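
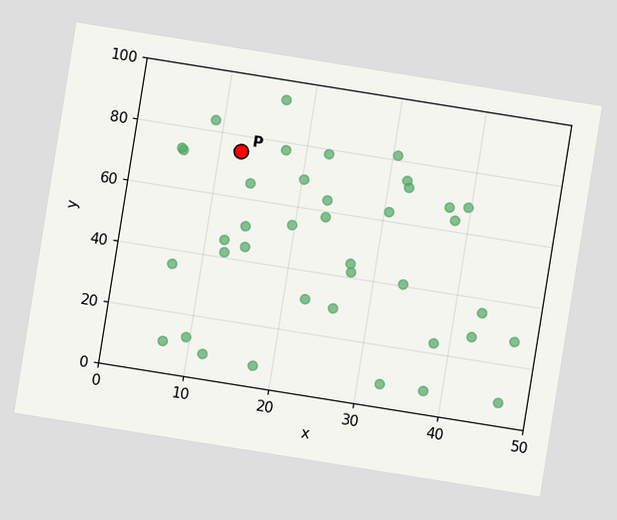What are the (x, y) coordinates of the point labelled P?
(12.5, 75)

The chart is tilted about 9° clockwise. Following the gridlines from P to each axis, P sits at (12.5, 75).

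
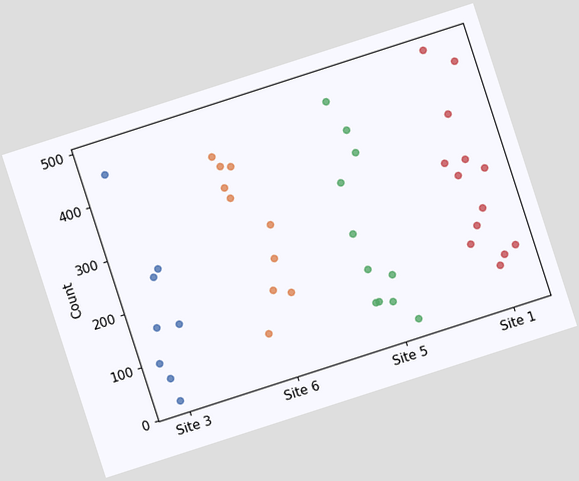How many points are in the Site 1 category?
13

The chart is tilted about 18° counter-clockwise. Counting the markers in the Site 1 column gives 13.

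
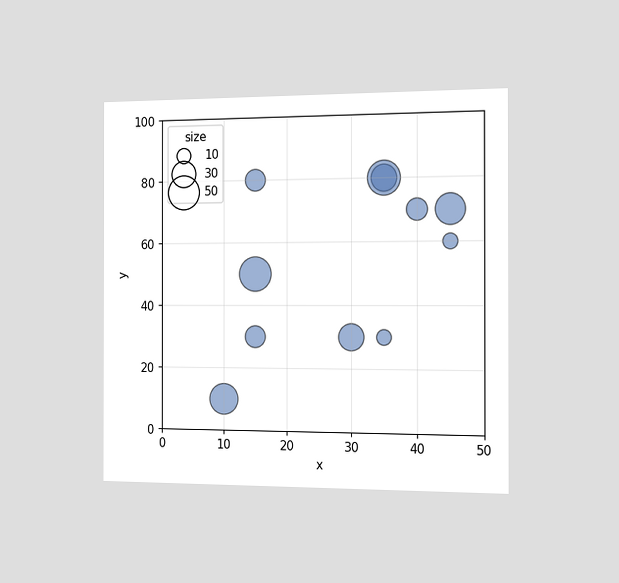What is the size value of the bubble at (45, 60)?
10

The chart is viewed slightly from the right. Matching the bubble at (45, 60) against the size legend gives 10.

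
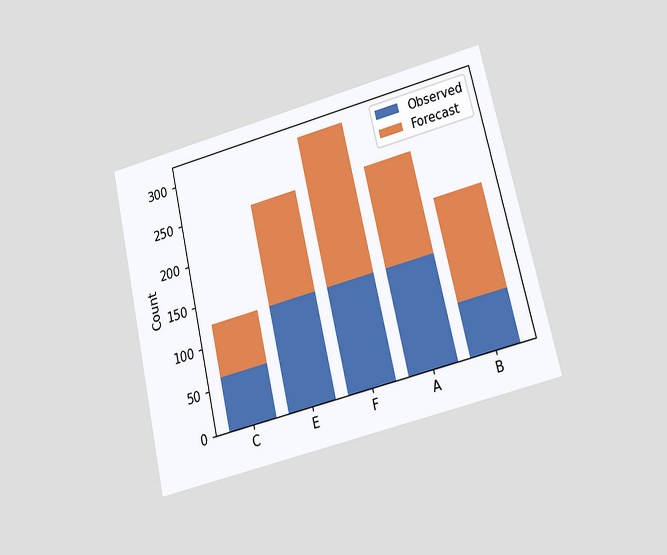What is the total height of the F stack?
The chart is tilted about 13° counter-clockwise and viewed at a slight angle. The F stack's top reaches 310 on the y-axis.

310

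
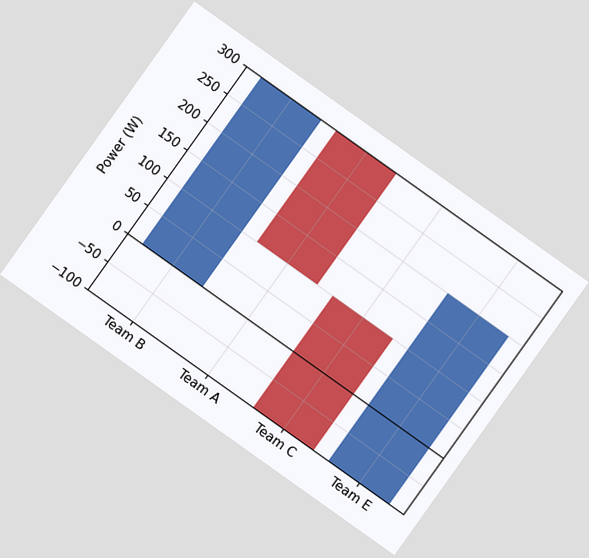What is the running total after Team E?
200W

The chart is tilted about 35° clockwise. After Team E the running total reaches 200W.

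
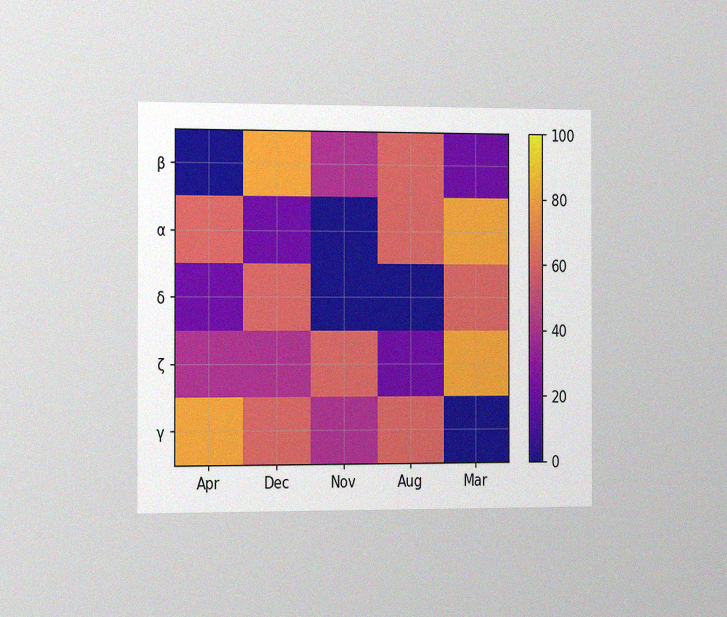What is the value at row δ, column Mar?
60

The chart is viewed slightly from the left, with some photo noise. Matching cell (δ, Mar) against the colorbar gives 60.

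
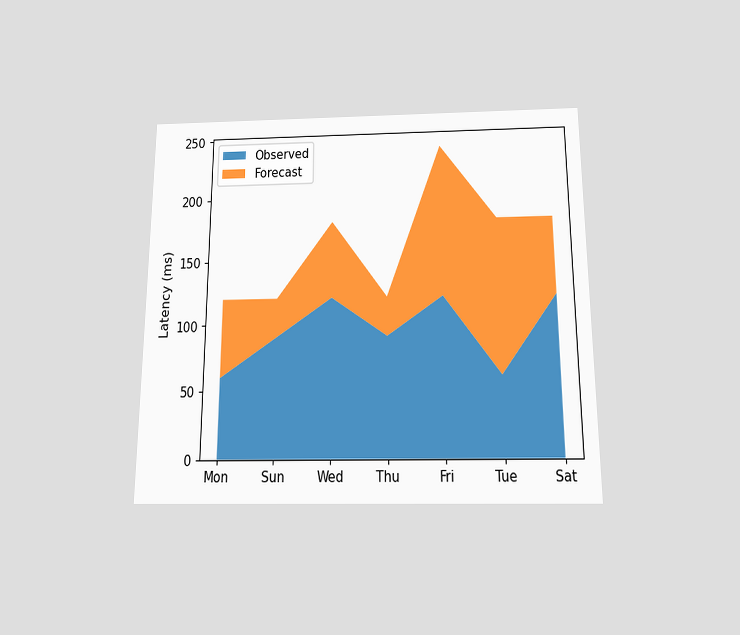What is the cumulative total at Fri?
240ms

The chart is viewed slightly from below. The stacked total at Fri reaches 240ms.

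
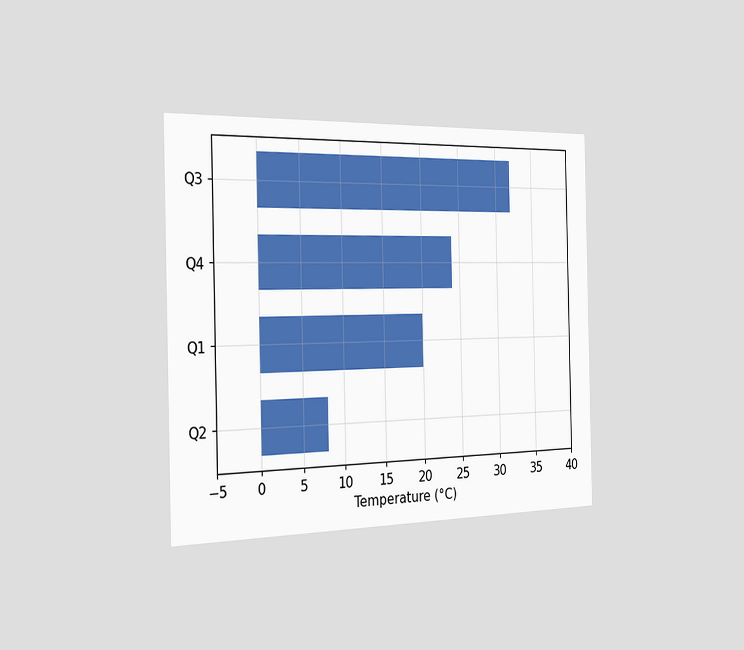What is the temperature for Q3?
The chart is viewed slightly from the left. Reading along the chart's x-axis, the Q3 bar reaches 32°C.

32°C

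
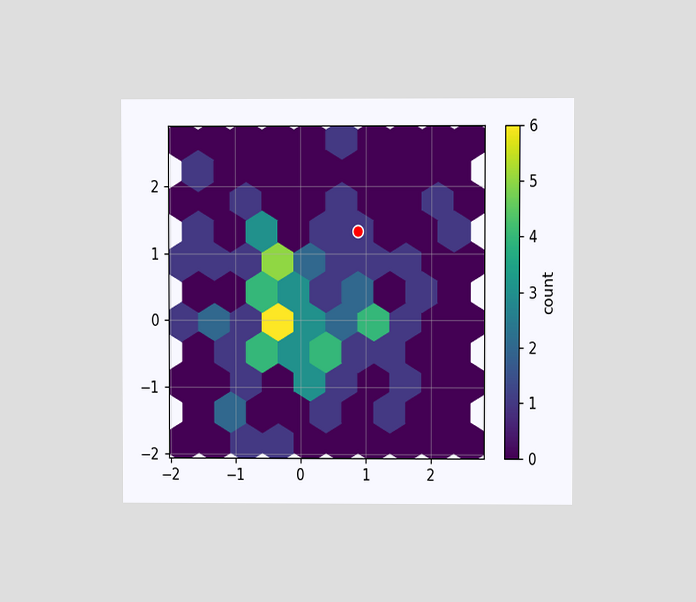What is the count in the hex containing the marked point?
1

The chart is viewed at a slight angle. The marked hex reads 1 on the colorbar.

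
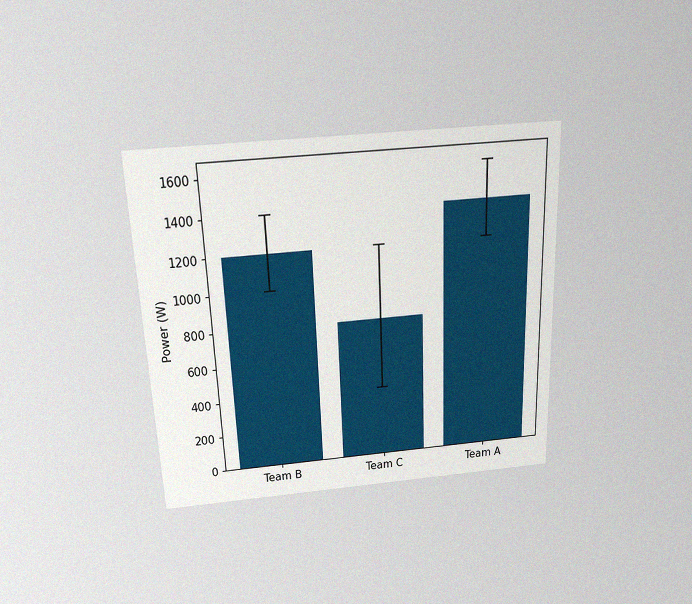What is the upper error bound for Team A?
The chart is tilted about 2° counter-clockwise and viewed slightly from above, with some photo noise. The Team A bar's upper whisker reaches 1600W.

1600W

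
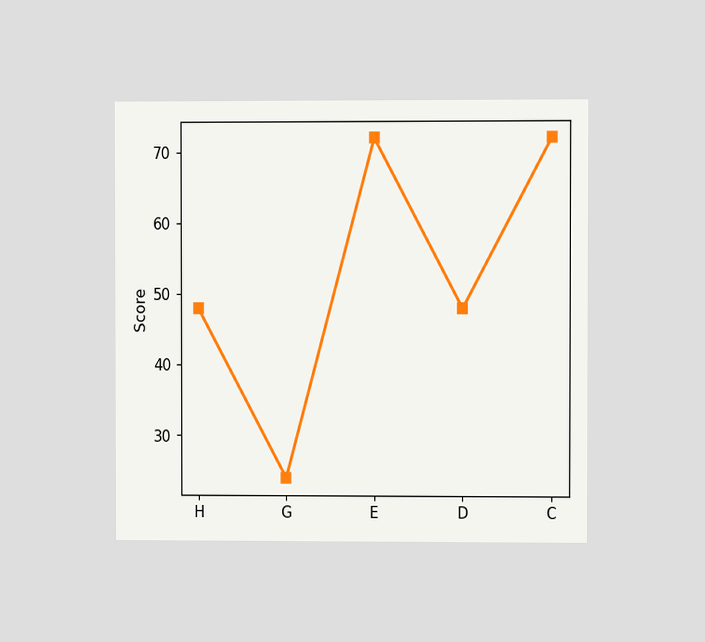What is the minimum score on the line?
24

The chart is viewed at a slight angle. The lowest point is at G, and reading across to the y-axis gives 24.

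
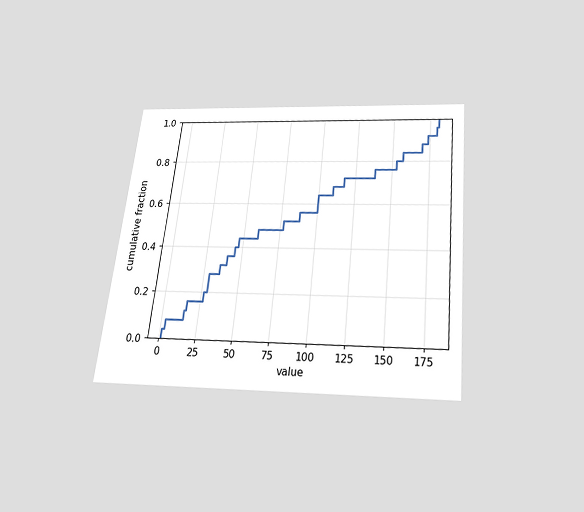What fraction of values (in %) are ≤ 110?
The chart is tilted about 6° clockwise and viewed slightly from below. At x=110 the ECDF step is at 68%.

68%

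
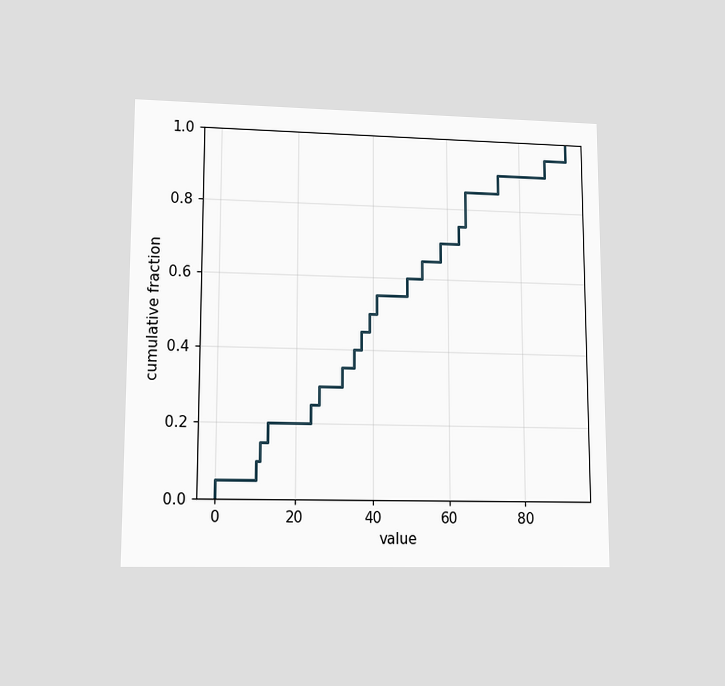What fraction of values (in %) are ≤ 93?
The chart is viewed at a slight angle. At x=93 the ECDF step is at 100%.

100%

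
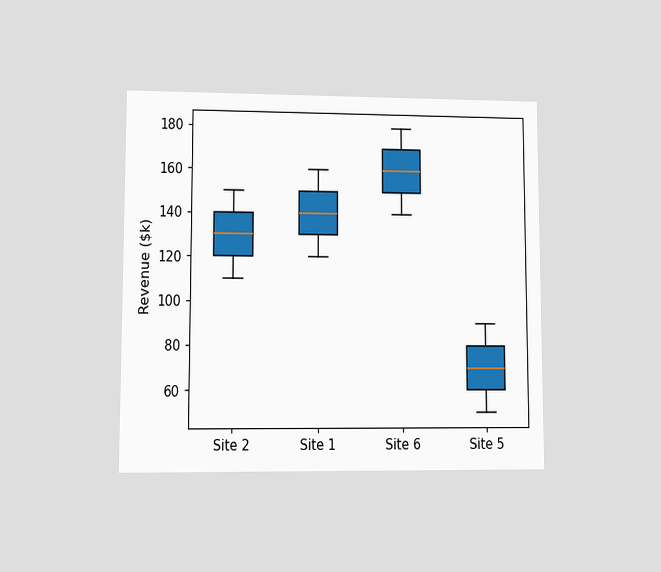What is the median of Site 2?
The chart is viewed at a slight angle. The median line in the Site 2 box sits at $130k.

$130k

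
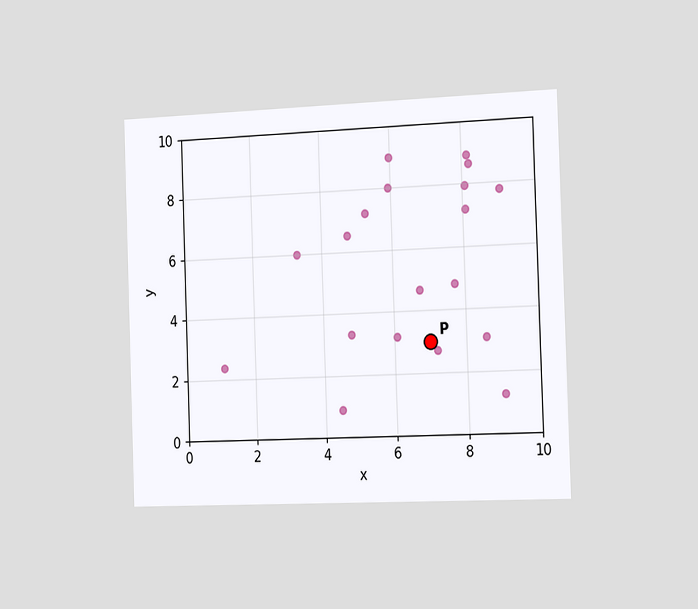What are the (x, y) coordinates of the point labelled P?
The chart is tilted about 2° counter-clockwise and viewed slightly from the right. Following the gridlines from P to each axis, P sits at (7, 3).

(7, 3)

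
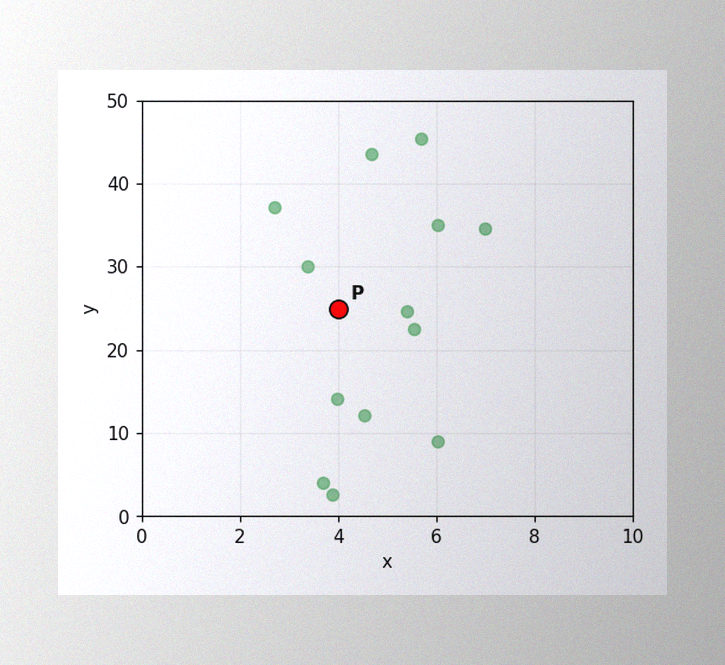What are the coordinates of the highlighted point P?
The image has some photo noise and uneven lighting. Following the gridlines from P to each axis, P sits at (4, 25).

(4, 25)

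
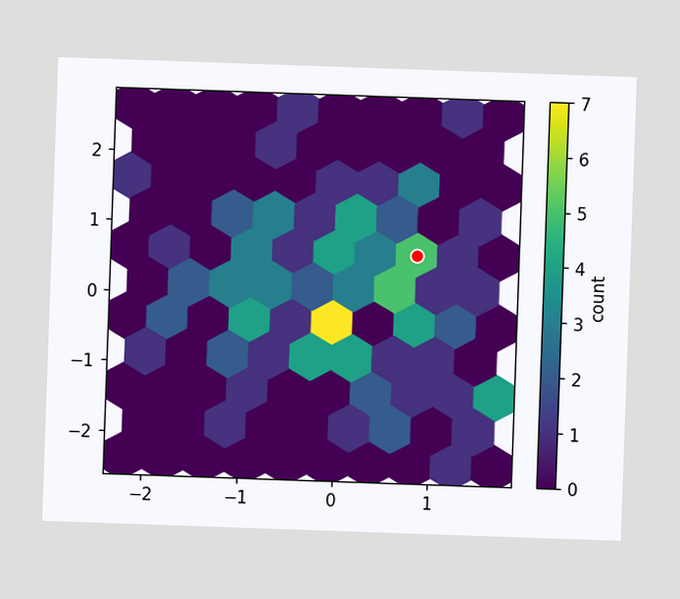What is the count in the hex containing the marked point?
5

The marked hex reads 5 on the colorbar.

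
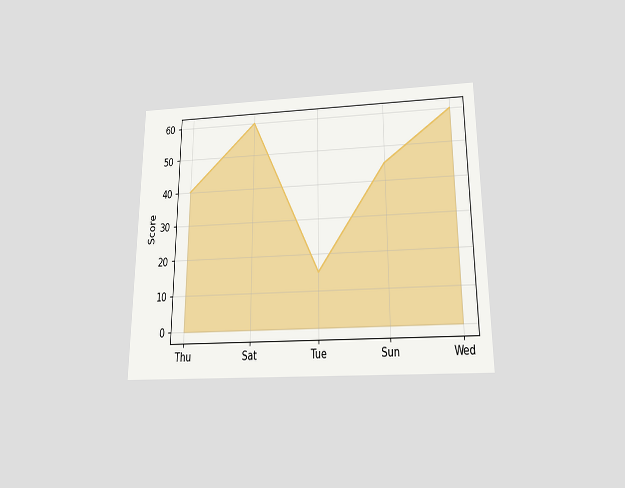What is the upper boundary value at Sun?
45

The chart is viewed slightly from below. At Sun the upper boundary is at 45.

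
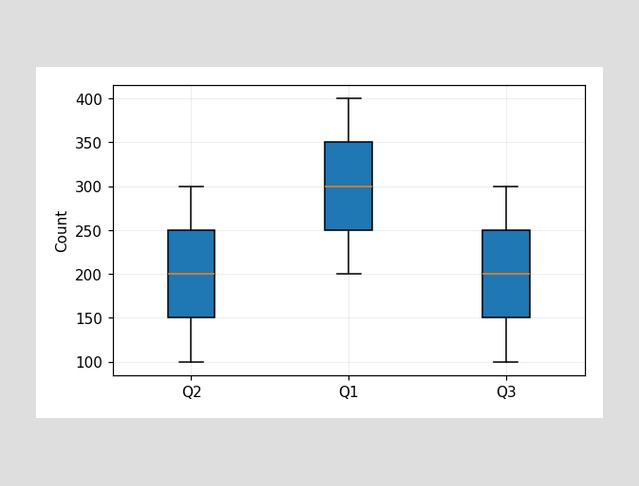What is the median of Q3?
200

The median line in the Q3 box sits at 200.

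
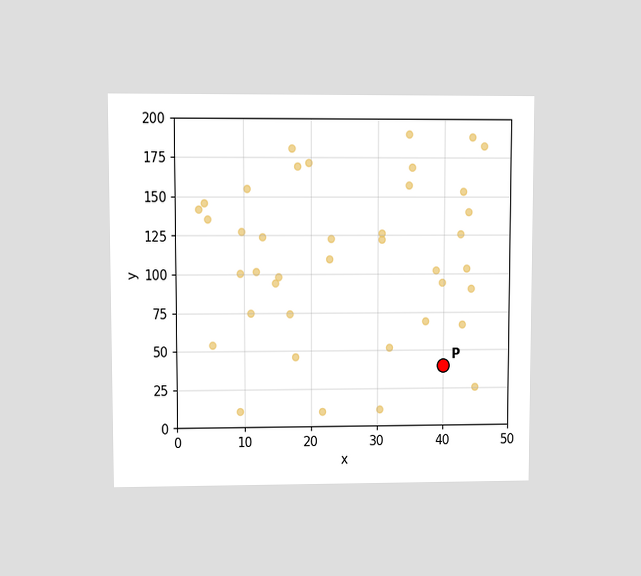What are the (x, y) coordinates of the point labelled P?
The chart is viewed at a slight angle. Following the gridlines from P to each axis, P sits at (40, 40).

(40, 40)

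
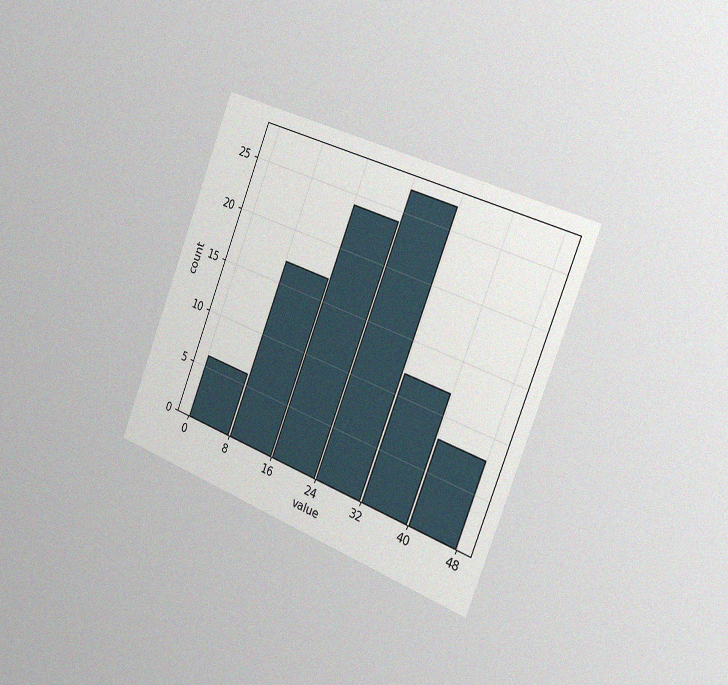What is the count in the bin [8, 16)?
The chart is tilted about 22° clockwise and viewed slightly from the right, with some photo noise. The [8, 16) bin has height 17.

17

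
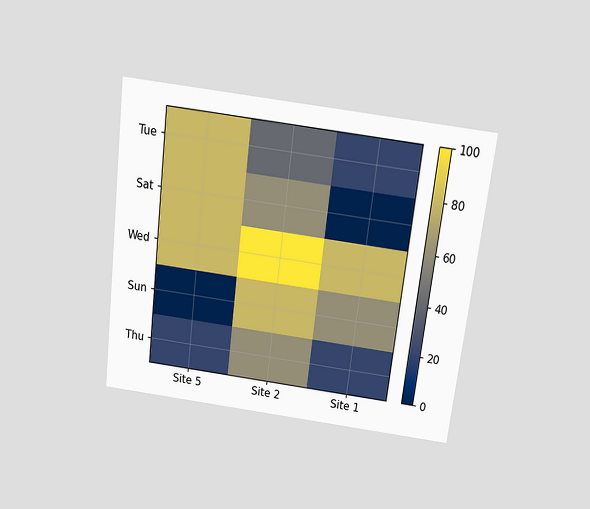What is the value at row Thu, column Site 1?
The chart is tilted about 7° clockwise and viewed slightly from above. Matching cell (Thu, Site 1) against the colorbar gives 20.

20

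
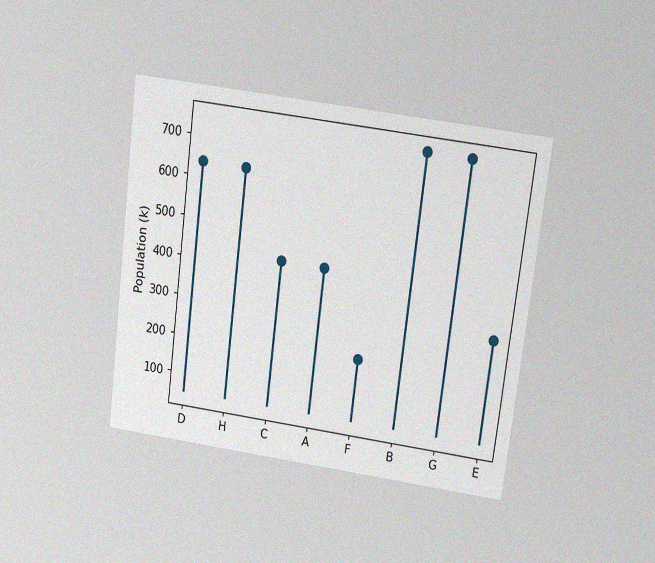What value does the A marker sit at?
The chart is tilted about 7° clockwise and viewed slightly from above, with some photo noise. The A marker sits at 424k.

424k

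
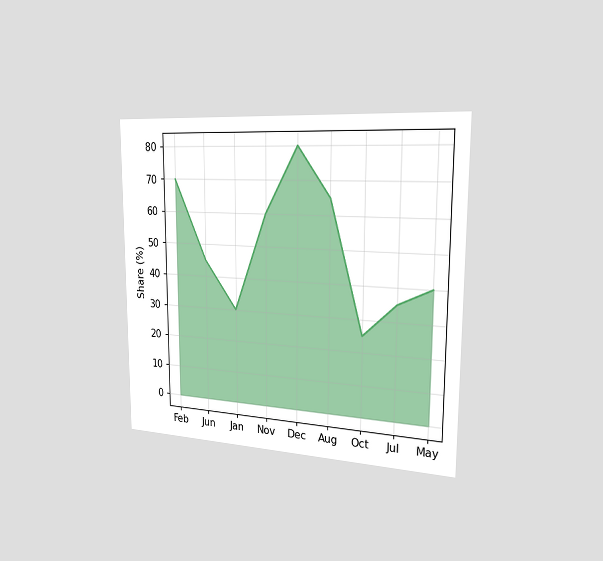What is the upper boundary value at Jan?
The chart is viewed slightly from the right. At Jan the upper boundary is at 30%.

30%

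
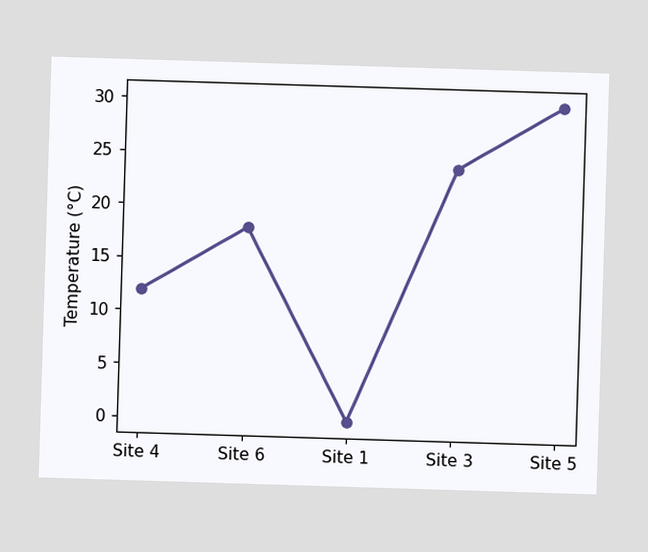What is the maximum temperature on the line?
30°C

The highest point is at Site 5, and reading across to the y-axis gives 30°C.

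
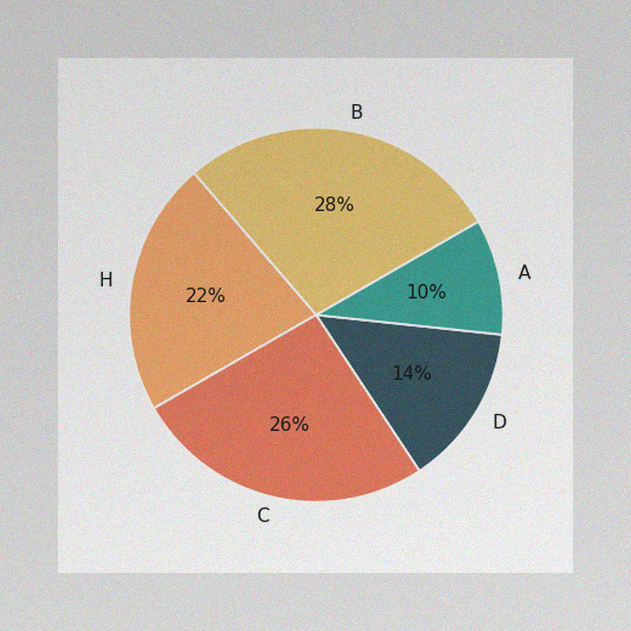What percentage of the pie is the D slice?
14%

The image has some photo noise and uneven lighting. The D slice takes up 14% of the pie.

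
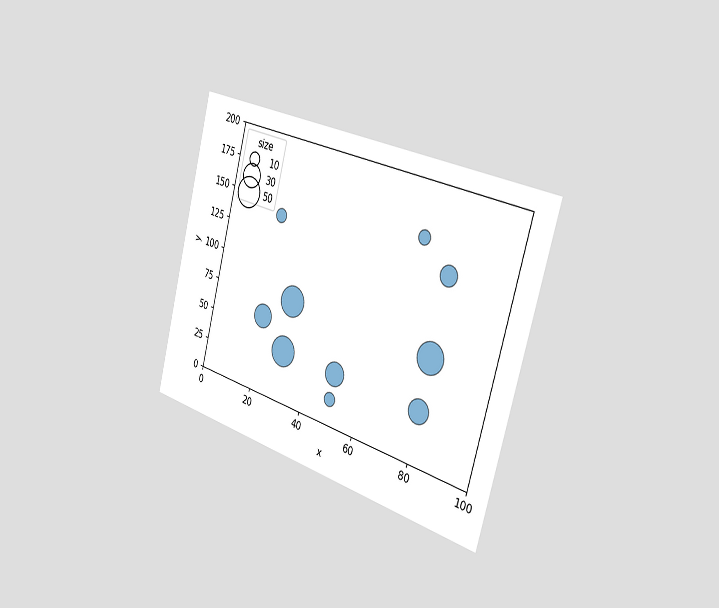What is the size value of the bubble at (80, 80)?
The chart is tilted about 15° clockwise and viewed slightly from the right. Matching the bubble at (80, 80) against the size legend gives 50.

50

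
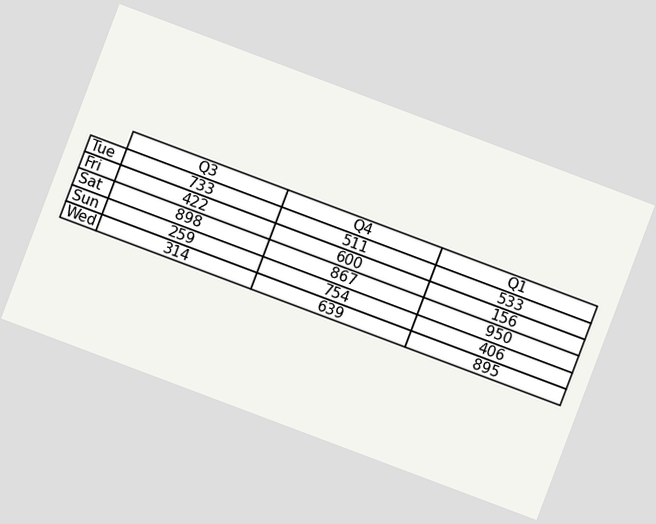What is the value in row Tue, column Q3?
The chart is tilted about 21° clockwise. The (Tue, Q3) cell reads 733.

733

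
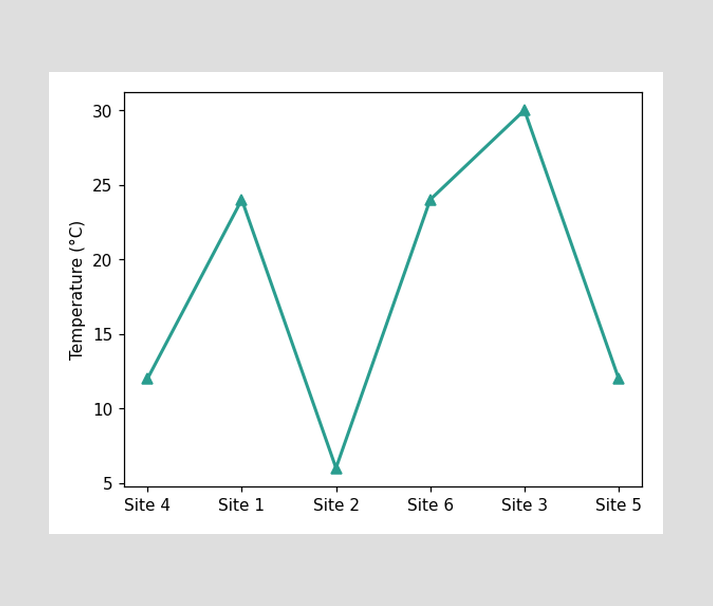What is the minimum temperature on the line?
The lowest point is at Site 2, and reading across to the y-axis gives 6°C.

6°C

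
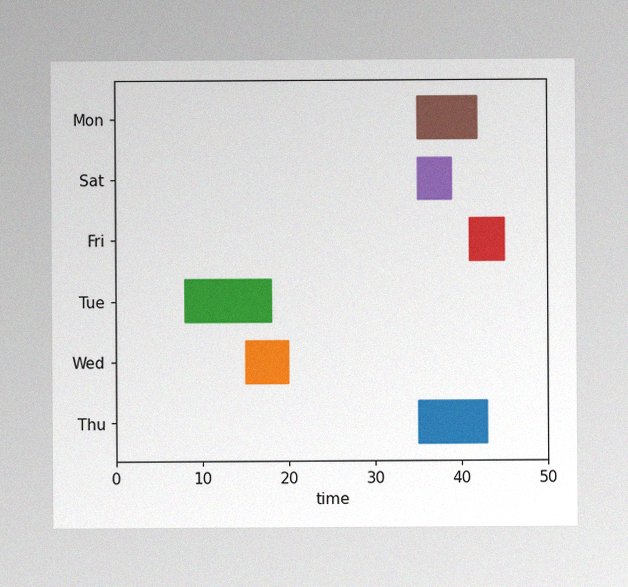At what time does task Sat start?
35

The image has some photo noise and uneven lighting. The Sat bar begins at t=35.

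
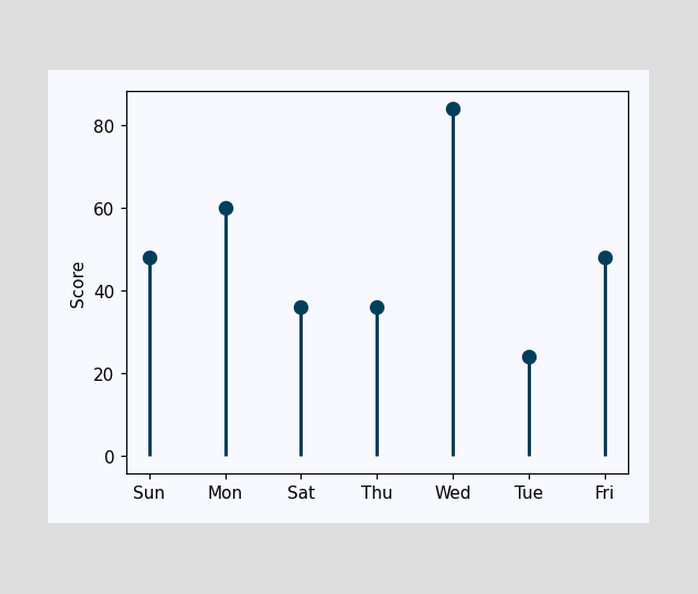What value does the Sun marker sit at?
48

The Sun marker sits at 48.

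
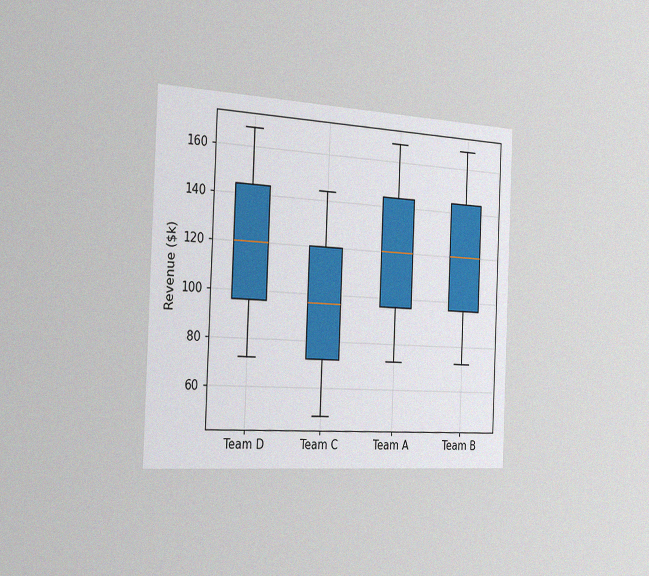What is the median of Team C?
The chart is tilted about 2° clockwise and viewed slightly from the left, with some photo noise. The median line in the Team C box sits at $96k.

$96k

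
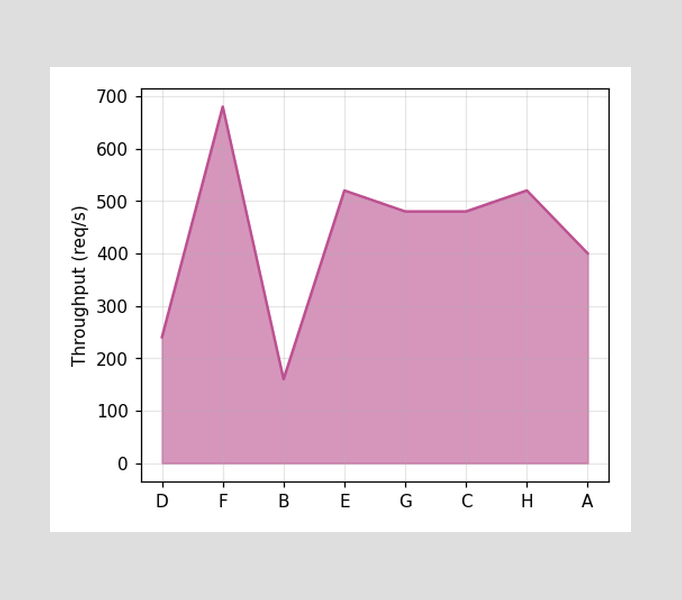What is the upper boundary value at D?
At D the upper boundary is at 240req/s.

240req/s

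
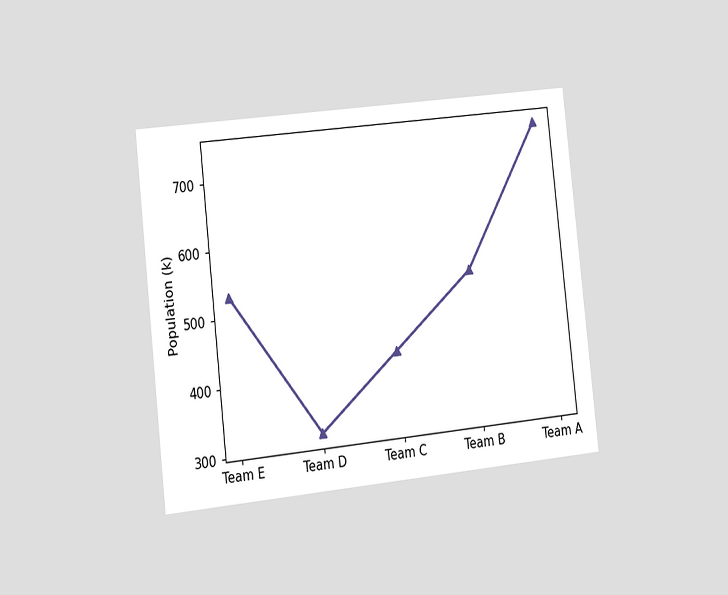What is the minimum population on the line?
The chart is tilted about 6° counter-clockwise and viewed slightly from the left. The lowest point is at Team D, and reading across to the y-axis gives 318k.

318k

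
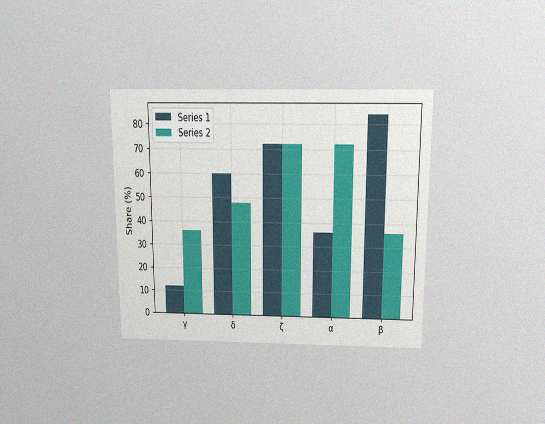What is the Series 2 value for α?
The chart is viewed slightly from above, with some photo noise. The Series 2 bar at α reaches 72% on the y-axis.

72%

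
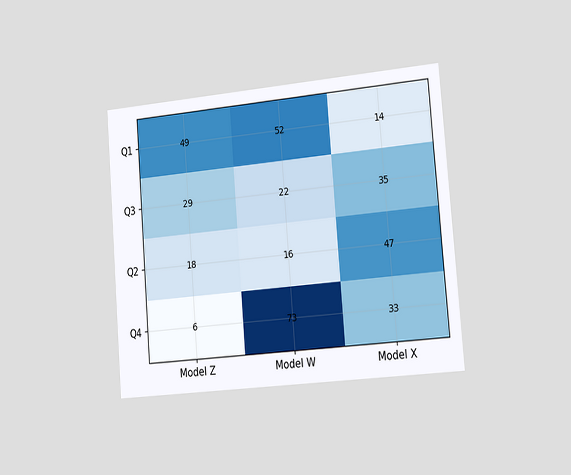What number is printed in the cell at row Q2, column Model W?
16

The chart is tilted about 5° counter-clockwise and viewed slightly from the right. The (Q2, Model W) cell reads 16.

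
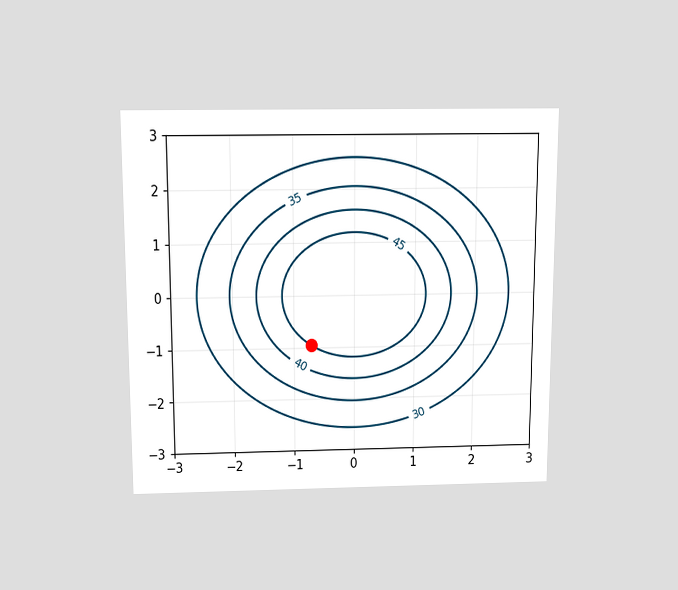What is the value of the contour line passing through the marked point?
45

The chart is viewed slightly from above. The marked point sits on the contour labelled 45.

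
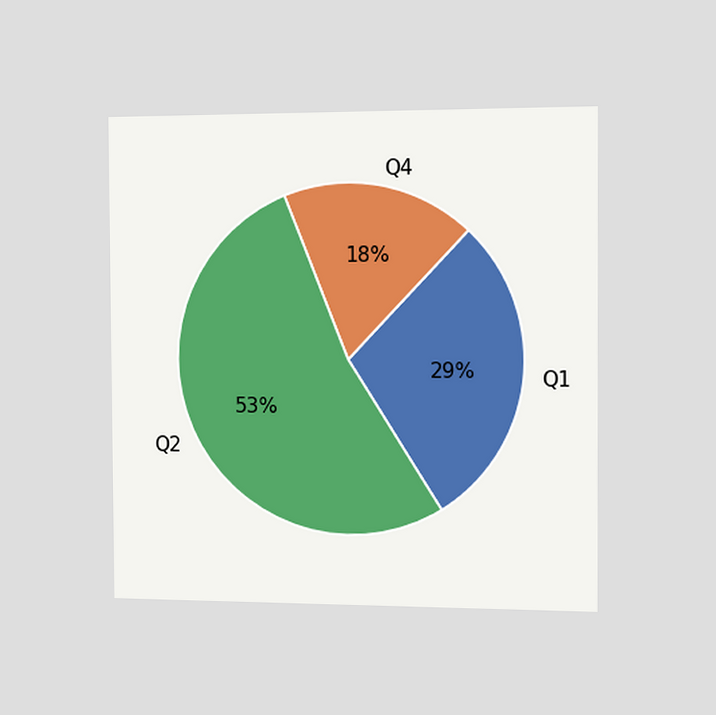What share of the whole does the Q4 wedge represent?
The chart is viewed slightly from the right. The Q4 slice takes up 18% of the pie.

18%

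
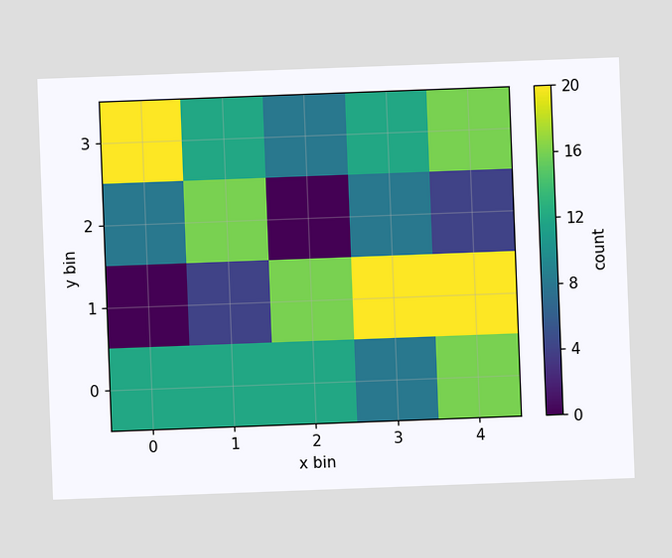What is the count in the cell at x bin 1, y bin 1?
The chart is tilted about 2° counter-clockwise. Matching the cell (1, 1) against the colorbar gives 4.

4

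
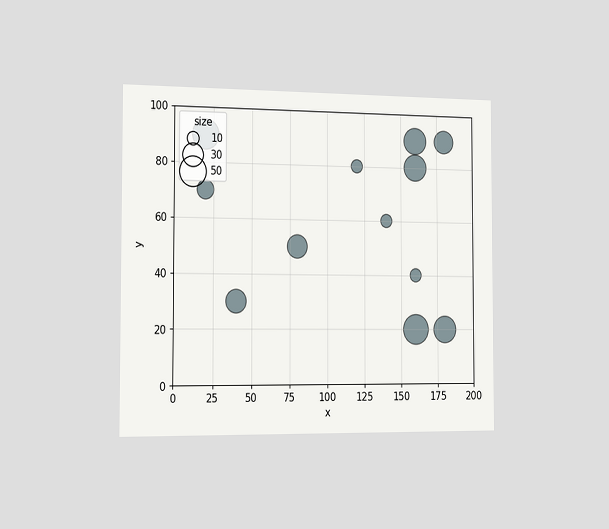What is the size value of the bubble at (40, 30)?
30

The chart is viewed slightly from the left. Matching the bubble at (40, 30) against the size legend gives 30.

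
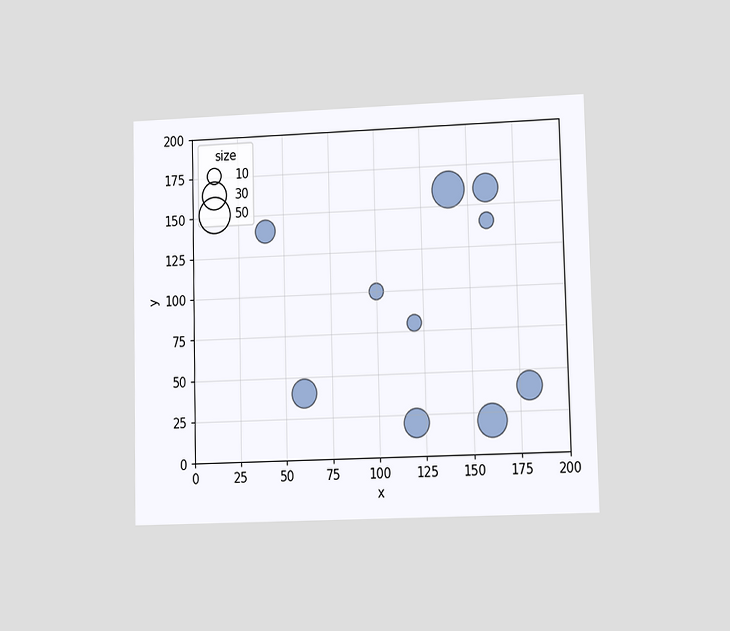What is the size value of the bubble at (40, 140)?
The chart is viewed at a slight angle. Matching the bubble at (40, 140) against the size legend gives 20.

20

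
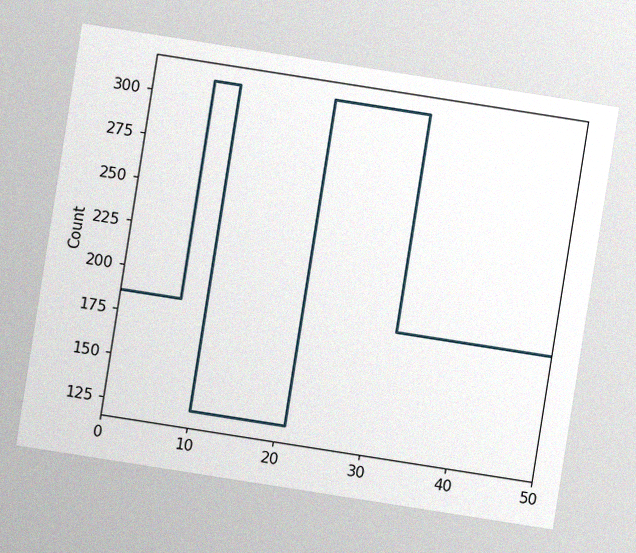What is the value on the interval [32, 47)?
The chart is tilted about 9° clockwise, with some photo noise. On [32, 47) the step sits at 186.

186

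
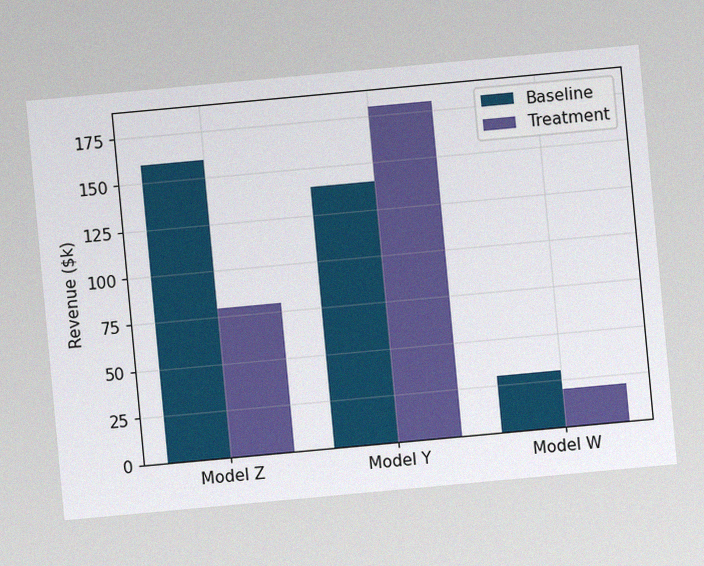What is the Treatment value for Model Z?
$80k

The chart is tilted about 5° counter-clockwise, with some photo noise. The Treatment bar at Model Z reaches $80k on the y-axis.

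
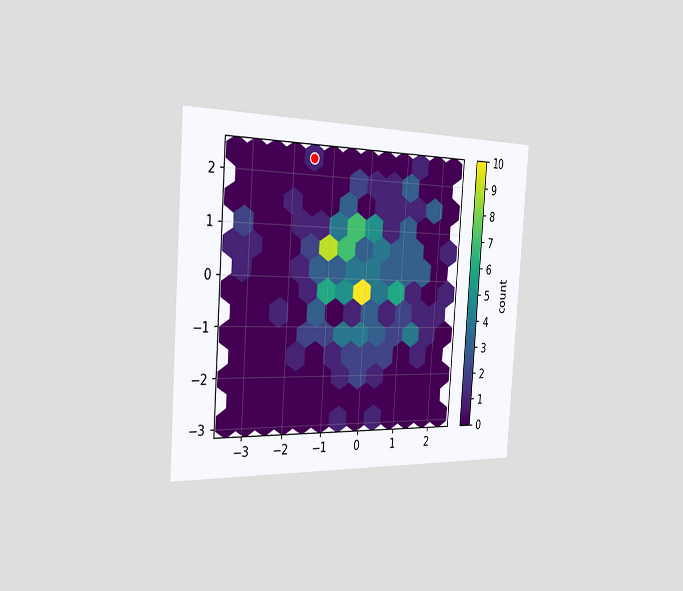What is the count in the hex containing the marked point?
The chart is tilted about 4° clockwise and viewed slightly from the left. The marked hex reads 1 on the colorbar.

1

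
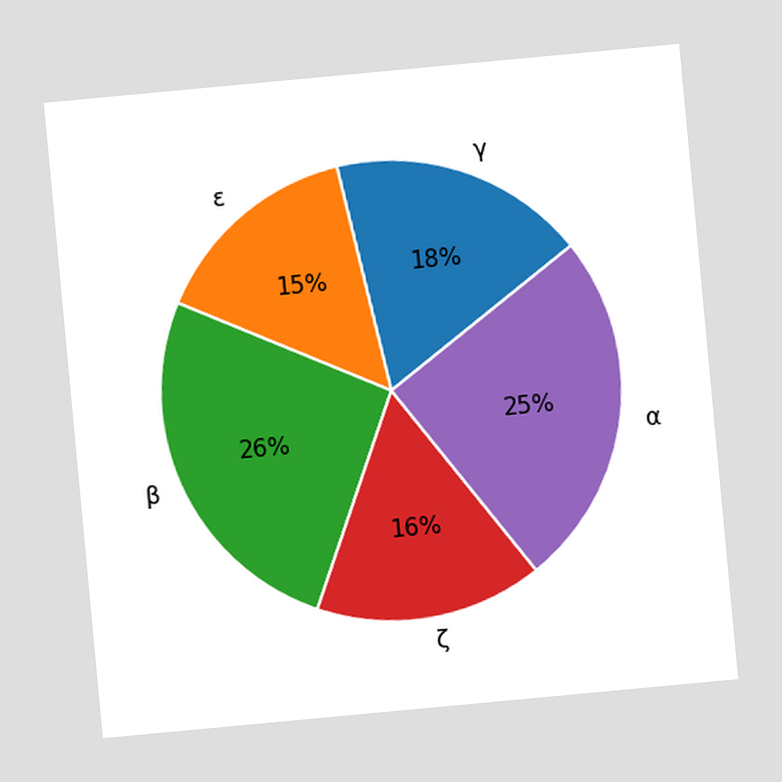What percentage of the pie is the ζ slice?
The chart is tilted about 5° counter-clockwise. The ζ slice takes up 16% of the pie.

16%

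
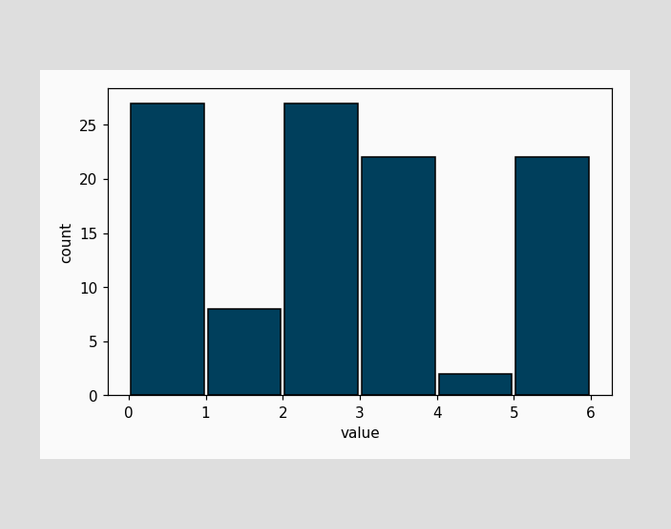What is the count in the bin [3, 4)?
The [3, 4) bin has height 22.

22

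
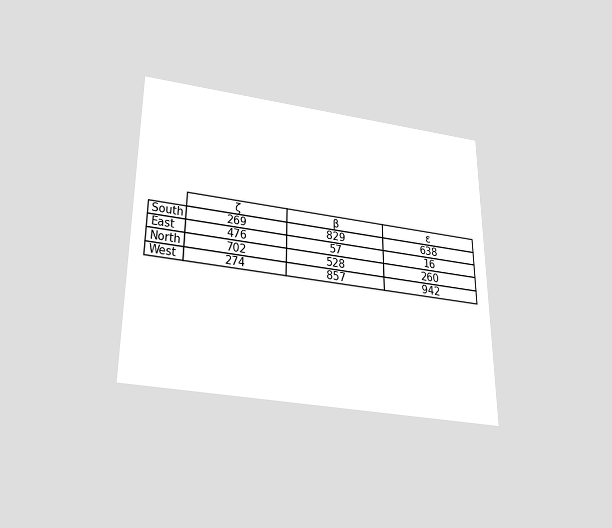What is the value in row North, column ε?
260

The chart is viewed slightly from below. The (North, ε) cell reads 260.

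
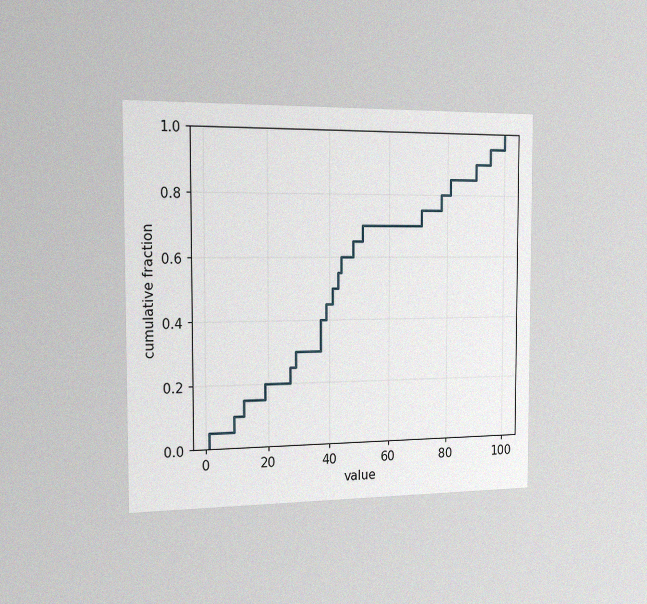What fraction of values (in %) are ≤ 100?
The chart is viewed slightly from the left, with some photo noise. At x=100 the ECDF step is at 100%.

100%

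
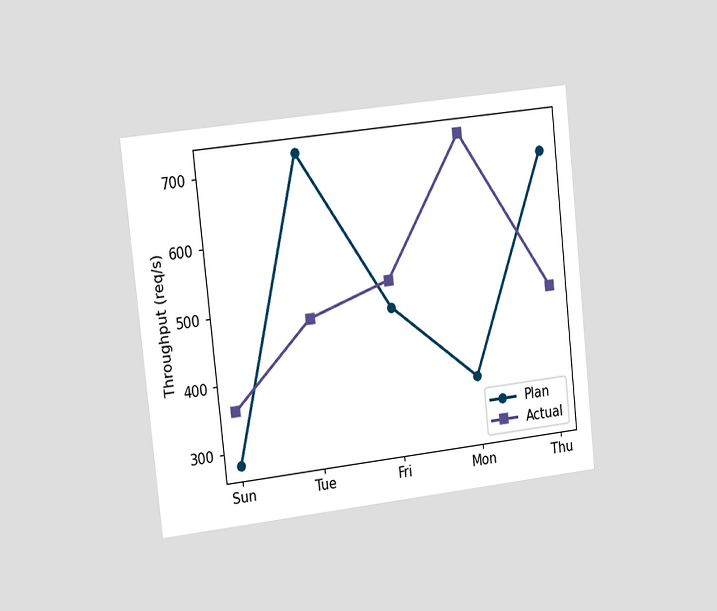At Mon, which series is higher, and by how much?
Actual, by 360req/s

The chart is tilted about 6° counter-clockwise and viewed slightly from the left. At Mon, Actual sits above the other line by 360req/s.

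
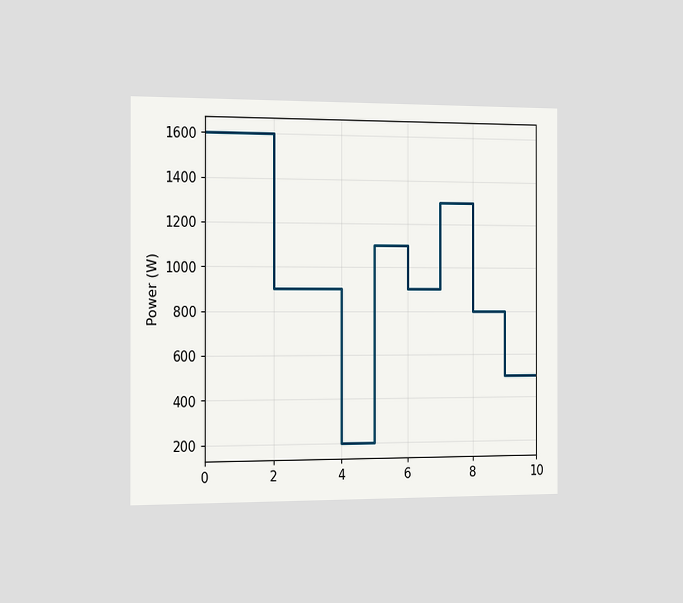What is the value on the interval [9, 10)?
500W

The chart is viewed slightly from the left. On [9, 10) the step sits at 500W.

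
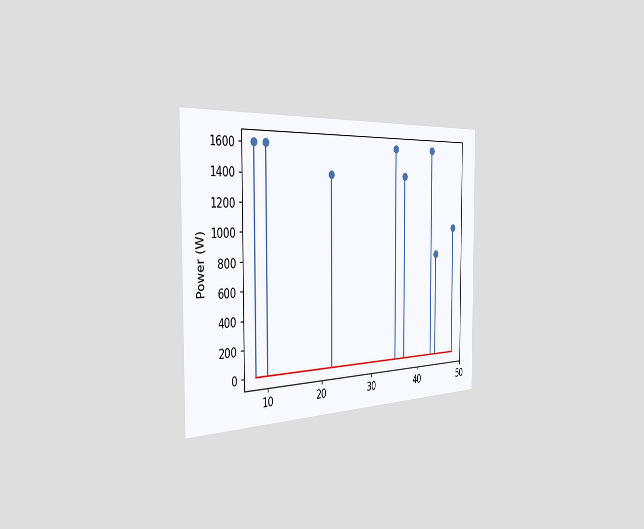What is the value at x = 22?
1400W

The chart is viewed slightly from the left. The stem at x=22 reaches 1400W.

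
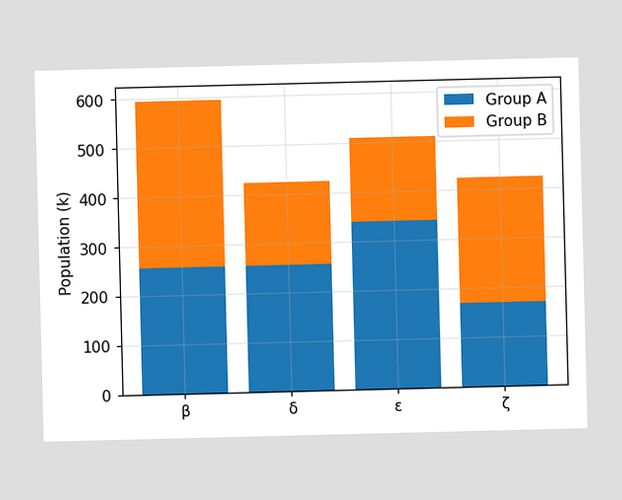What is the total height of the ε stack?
510k

The ε stack's top reaches 510k on the y-axis.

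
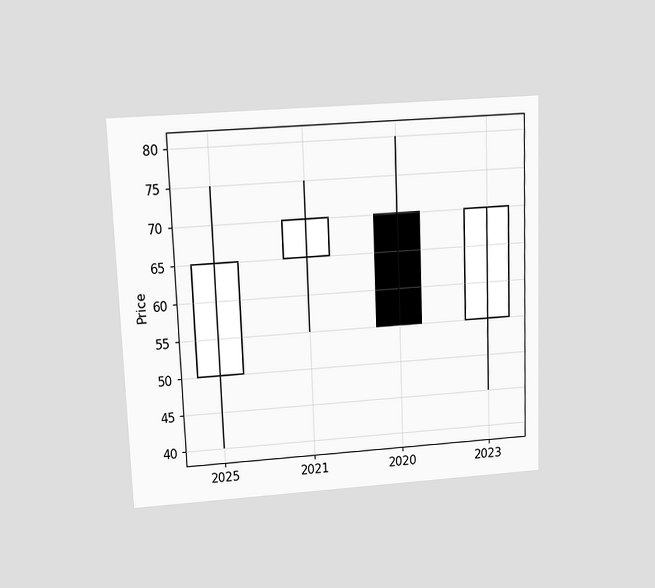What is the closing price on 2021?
The chart is tilted about 2° counter-clockwise and viewed slightly from above. The 2021 candle closes at 70.

70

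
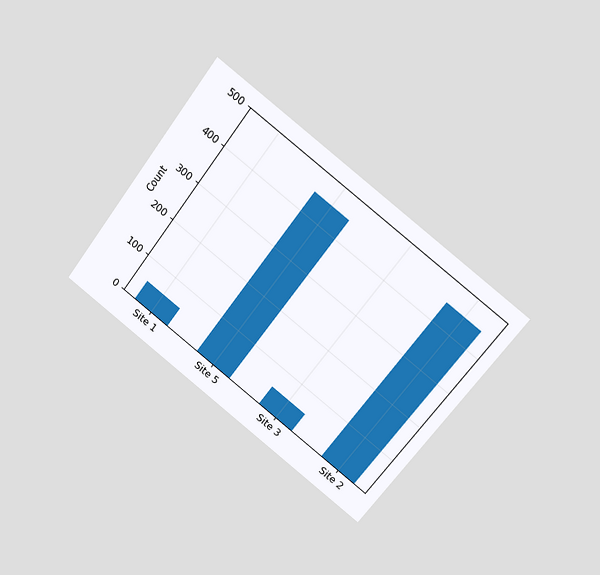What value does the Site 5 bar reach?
The chart is tilted about 37° clockwise and viewed at a slight angle. Reading along the chart's y-axis, the Site 5 bar reaches 450.

450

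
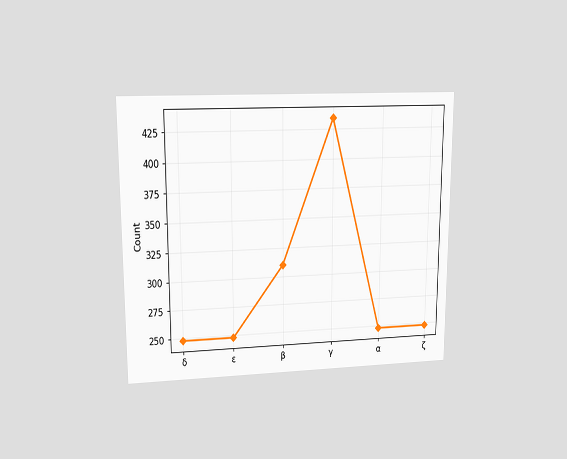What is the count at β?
310

The chart is viewed at a slight angle. At β, the line is at 310.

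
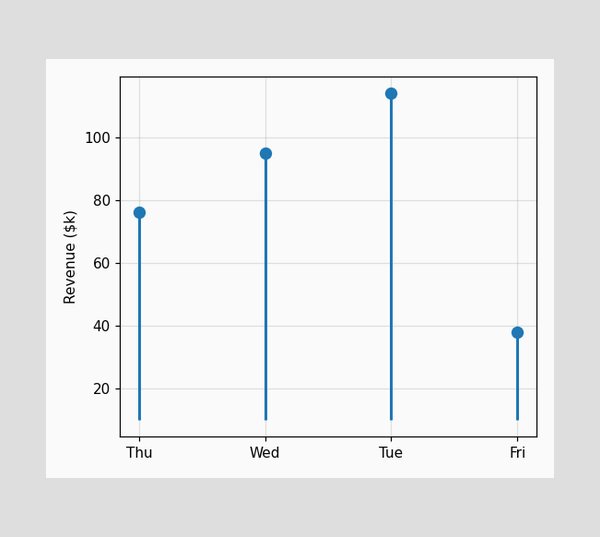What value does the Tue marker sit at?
$114k

The Tue marker sits at $114k.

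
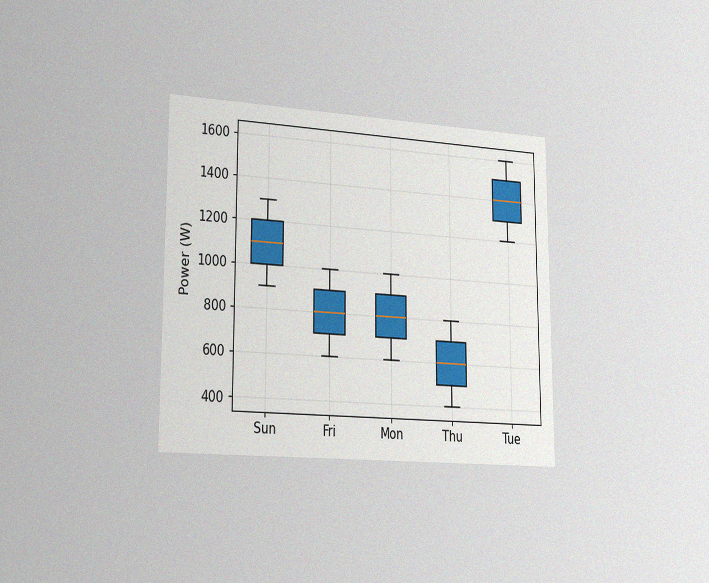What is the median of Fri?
The chart is viewed slightly from the left, with some photo noise. The median line in the Fri box sits at 800W.

800W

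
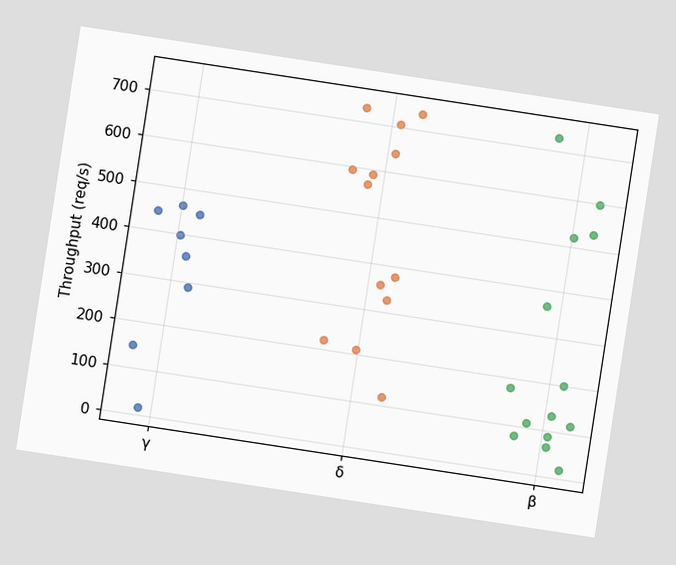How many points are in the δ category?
13

The chart is tilted about 9° clockwise. Counting the markers in the δ column gives 13.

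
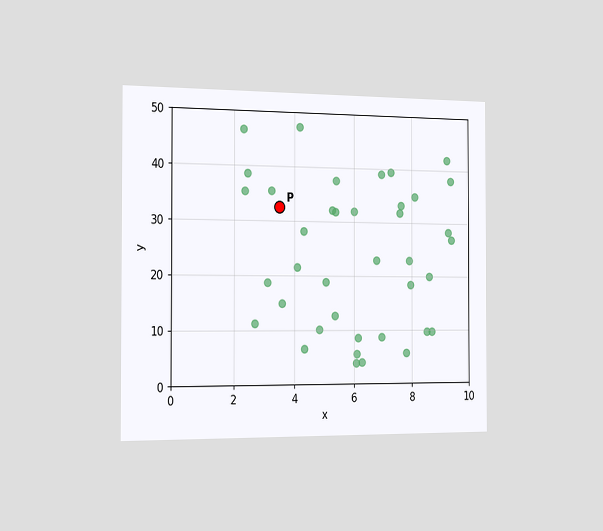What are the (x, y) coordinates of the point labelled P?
(3.5, 32.5)

The chart is viewed slightly from the left. Following the gridlines from P to each axis, P sits at (3.5, 32.5).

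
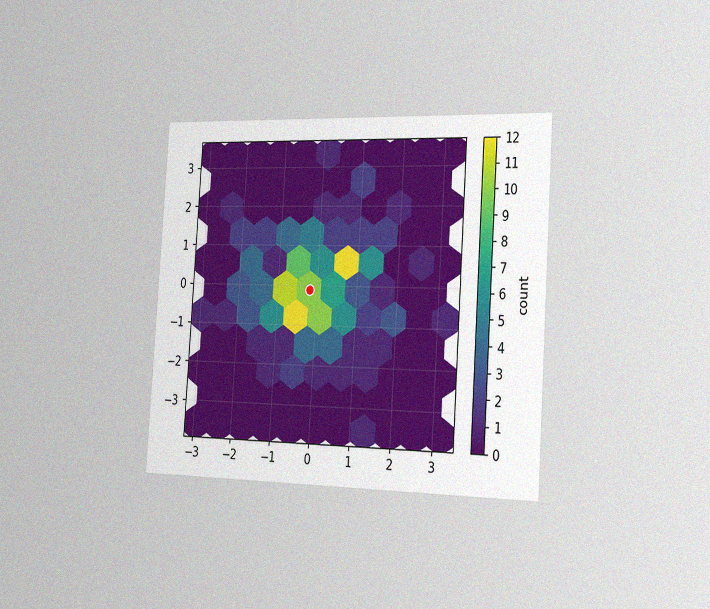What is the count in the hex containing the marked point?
10

The chart is tilted about 4° clockwise and viewed slightly from the right, with some photo noise. The marked hex reads 10 on the colorbar.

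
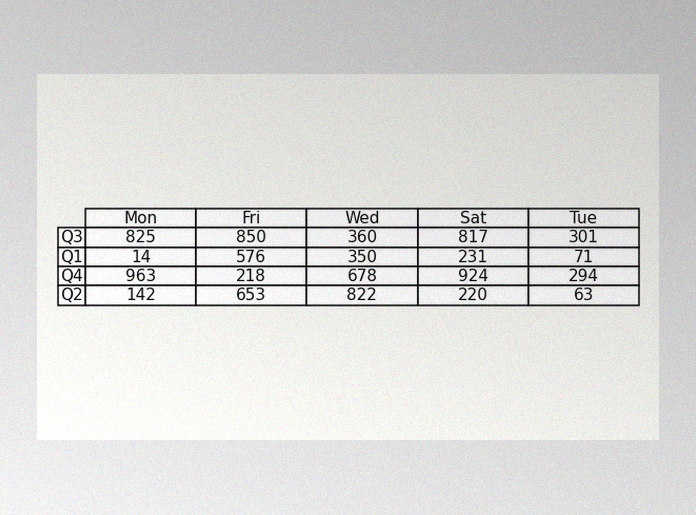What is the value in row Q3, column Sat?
The image has some photo noise and uneven lighting. The (Q3, Sat) cell reads 817.

817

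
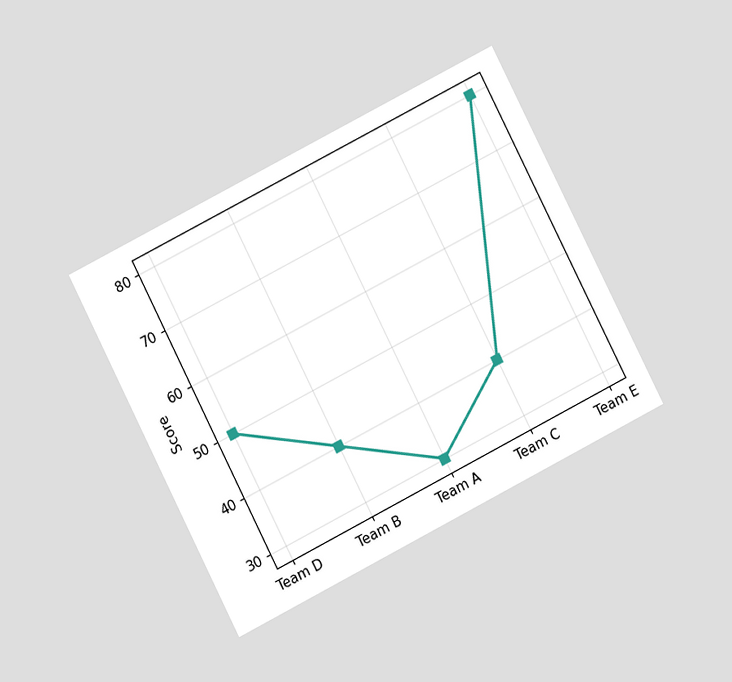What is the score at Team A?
The chart is tilted about 27° counter-clockwise and viewed at a slight angle. At Team A, the line is at 30.

30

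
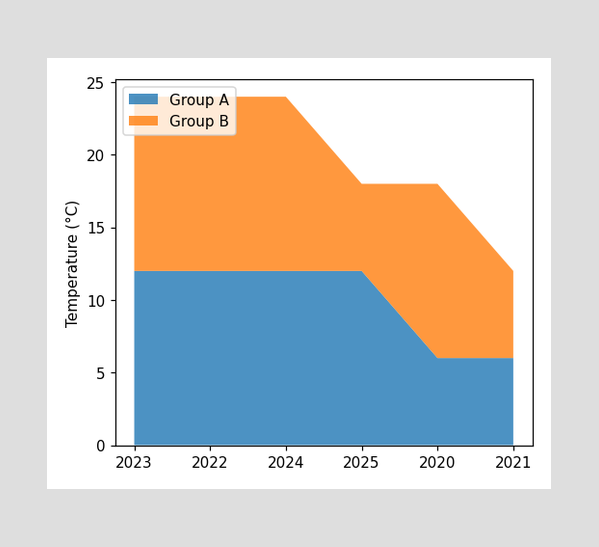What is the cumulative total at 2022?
The stacked total at 2022 reaches 24°C.

24°C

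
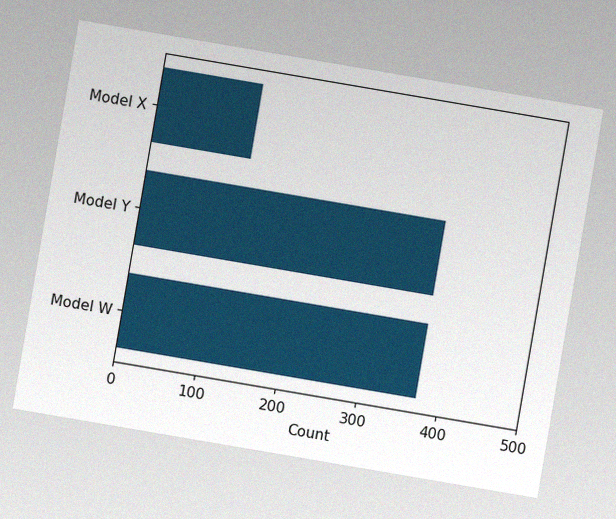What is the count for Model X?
124

The chart is tilted about 10° clockwise, with some photo noise. Reading along the chart's x-axis, the Model X bar reaches 124.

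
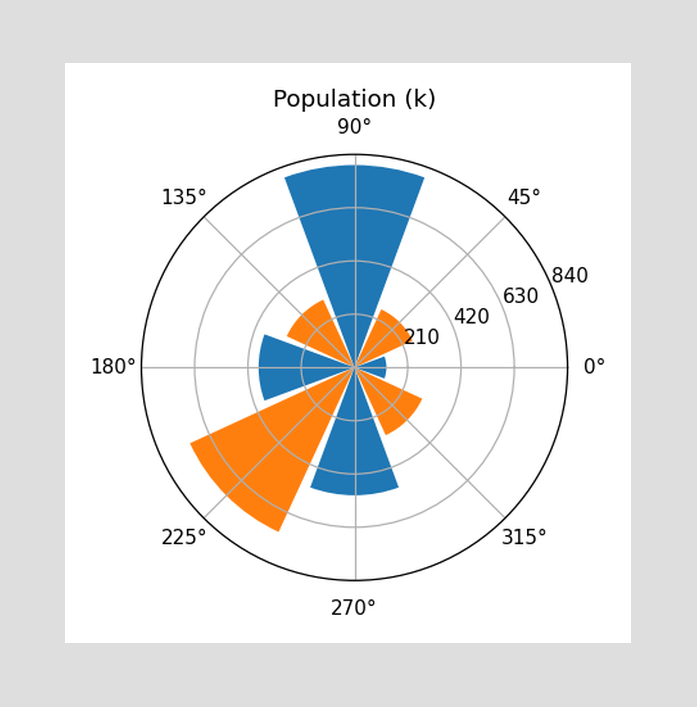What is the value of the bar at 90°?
798k

The bar at 90° reaches 798k on the radial axis.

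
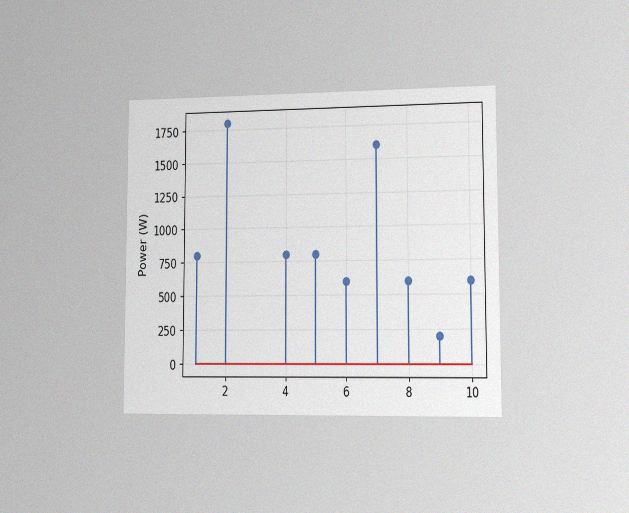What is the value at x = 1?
800W

The chart is viewed slightly from the right, with some photo noise. The stem at x=1 reaches 800W.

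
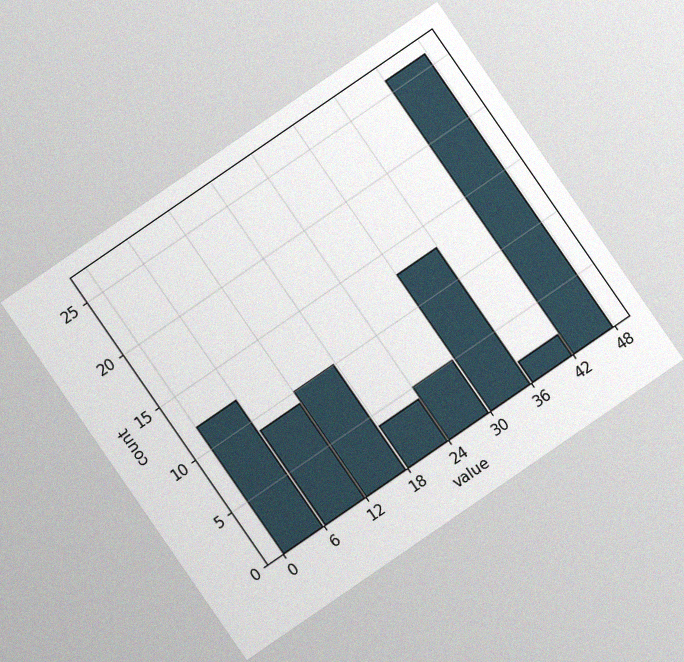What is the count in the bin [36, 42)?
The chart is tilted about 35° counter-clockwise, with some photo noise. The [36, 42) bin has height 2.

2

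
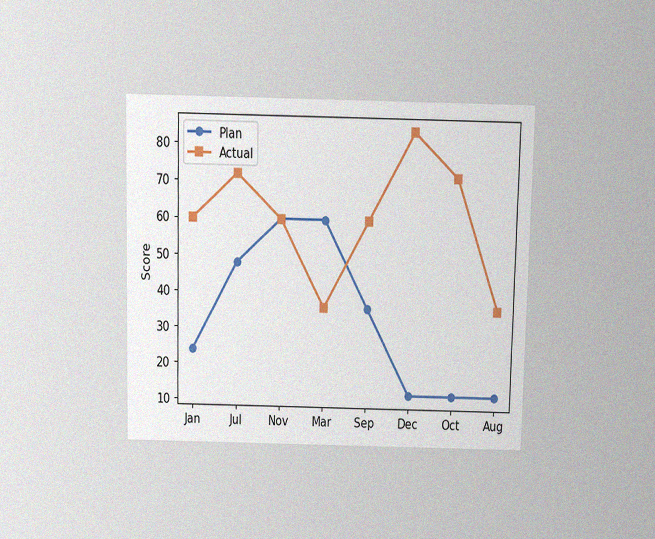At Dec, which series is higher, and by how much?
The chart is viewed slightly from above, with some photo noise. At Dec, Actual sits above the other line by 72.

Actual, by 72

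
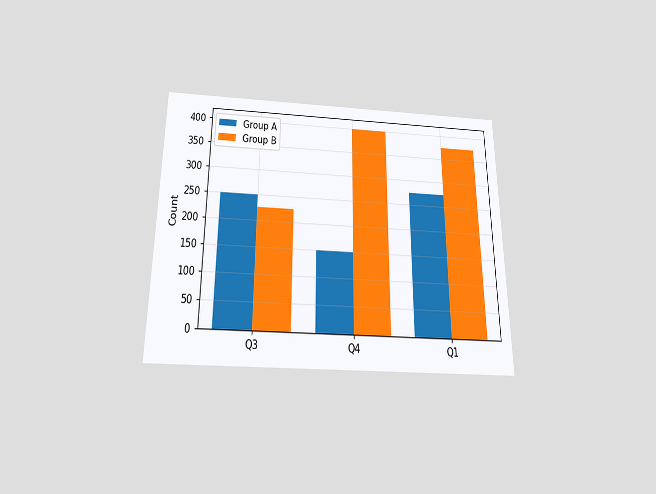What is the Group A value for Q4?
150

The chart is viewed slightly from below. The Group A bar at Q4 reaches 150 on the y-axis.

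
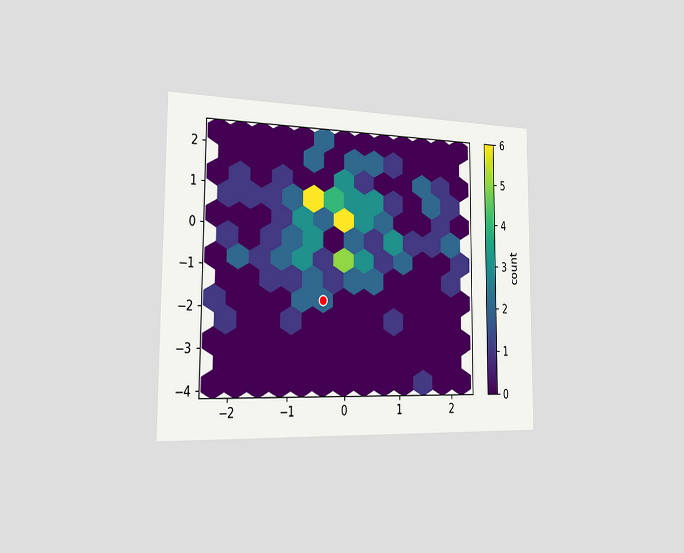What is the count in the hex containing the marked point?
The chart is viewed slightly from the left. The marked hex reads 2 on the colorbar.

2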